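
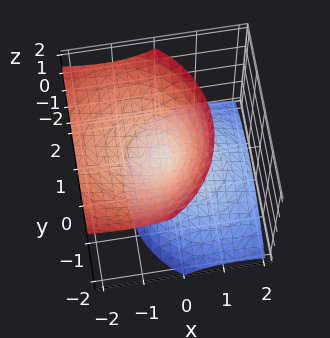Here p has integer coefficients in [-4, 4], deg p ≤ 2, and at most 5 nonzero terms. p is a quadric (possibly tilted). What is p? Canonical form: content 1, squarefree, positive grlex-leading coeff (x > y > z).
2*x^2 + 3*x*z + 2*y^2 - 2*z^2

(a) I count 2 distinct pieces. Treating them together as one polynomial.
(b) Degree: no degree-1 surface has this shape, so deg p = 2.
(c) Against the integer gridlines: one x-axis crossing is at x = 0; it crosses the y-axis at the gridline y = 0.
(d) Together with the visible shape, these determine p as stated.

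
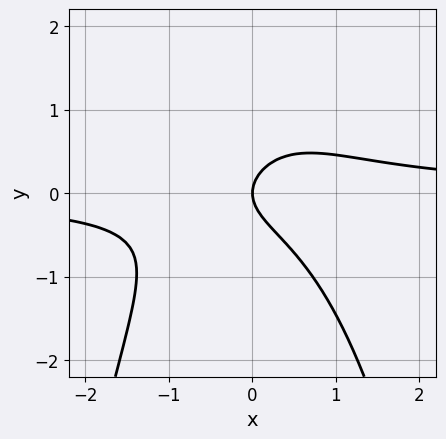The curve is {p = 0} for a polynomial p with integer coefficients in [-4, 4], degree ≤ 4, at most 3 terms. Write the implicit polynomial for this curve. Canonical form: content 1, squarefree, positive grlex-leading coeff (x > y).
1. The degree is 3 — a generic line meets the curve in up to 3 points.
2. Reading off the gridlines: one y-axis crossing is at y = 0; one x-axis crossing is at x = 0.
3. Assembling these constraints gives the stated polynomial.

3*x^2*y + 3*y^2 - 2*x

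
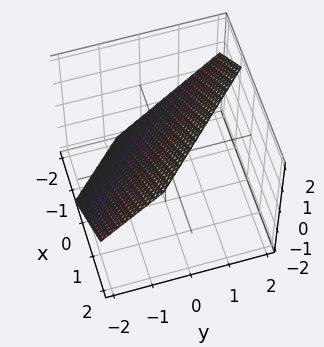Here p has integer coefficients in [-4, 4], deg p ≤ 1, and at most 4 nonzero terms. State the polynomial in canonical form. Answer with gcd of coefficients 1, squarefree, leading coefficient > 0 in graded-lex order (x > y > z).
3*x + 3*y - 3*z + 2

1. Degree: every cross-section is a straight line — this is a plane, so deg p = 1.
2. Matching integer coefficients to the picture gives p.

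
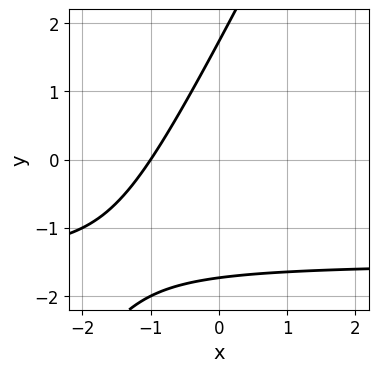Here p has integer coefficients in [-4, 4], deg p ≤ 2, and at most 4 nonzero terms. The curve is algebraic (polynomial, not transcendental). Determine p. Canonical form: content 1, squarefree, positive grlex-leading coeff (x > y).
2*x*y - y^2 + 3*x + 3

1. Degree: a generic line meets the curve in up to 2 points, so deg p = 2.
2. Reading off the gridlines: it meets the x-axis at x = -1 (among the integer gridlines).
3. The integer polynomial consistent with all of this is the stated p.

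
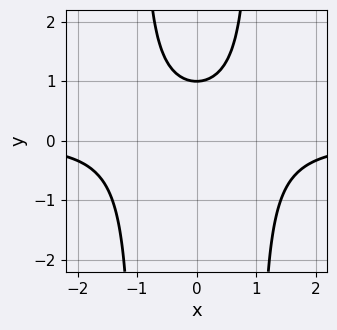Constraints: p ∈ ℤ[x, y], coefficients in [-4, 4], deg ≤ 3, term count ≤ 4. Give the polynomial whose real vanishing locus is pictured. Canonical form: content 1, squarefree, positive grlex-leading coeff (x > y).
x^2*y - y + 1

(a) deg p = 3.
(b) Symmetries: the x ↦ −x reflection is a symmetry, so x appears only in even powers.
(c) Checking where it meets the axes: no x-intercept at any integer in the box; one y-axis crossing is at y = 1.
(d) Putting this together gives p.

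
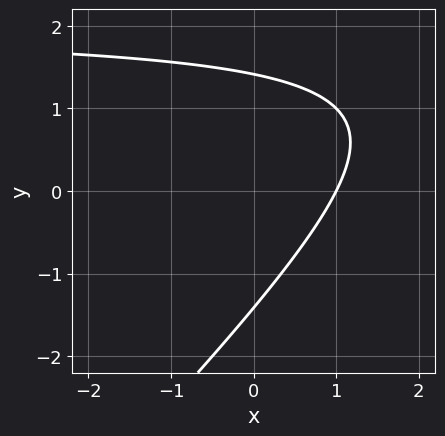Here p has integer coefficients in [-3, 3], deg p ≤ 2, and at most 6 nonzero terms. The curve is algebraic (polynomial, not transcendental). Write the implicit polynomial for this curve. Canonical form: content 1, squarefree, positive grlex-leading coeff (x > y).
x*y - y^2 - 2*x + 2

First, degree: a generic line meets the curve in up to 2 points, so deg p = 2.
Next, reading off the gridlines: one x-axis crossing is at x = 1.
Finally, these observations pin down the coefficients.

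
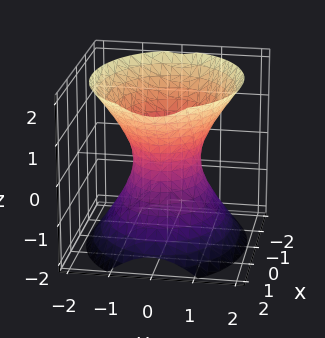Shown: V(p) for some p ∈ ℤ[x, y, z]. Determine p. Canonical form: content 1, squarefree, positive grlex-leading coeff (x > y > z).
Degree: one connected sheet with a waist; a quadric, so deg p = 2.
Symmetries: it's symmetric under x → −x, forcing even powers of x; the y ↦ −y reflection is a symmetry, so y appears only in even powers; it's symmetric under z → −z, forcing even powers of z.
Checking where it meets the axes: the x-axis gridline crossings are at x ∈ {-1, 1}; no z-intercept at any integer in the box.
Assembling these constraints gives the stated polynomial.

2*x^2 + 3*y^2 - 2*z^2 - 2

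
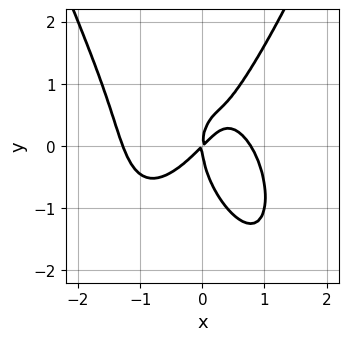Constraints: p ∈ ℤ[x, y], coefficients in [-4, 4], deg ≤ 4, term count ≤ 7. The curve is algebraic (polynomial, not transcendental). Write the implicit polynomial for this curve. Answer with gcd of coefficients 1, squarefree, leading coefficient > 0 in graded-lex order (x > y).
2*x^4 + x^3 - y^3 - 2*x^2 + 2*x*y

First, degree: no degree-3 curve has this shape, so deg p = 4.
Then, checking where it meets the axes: it crosses the x-axis at the gridline x = 0; it crosses the y-axis at the gridline y = 0.
Finally, these observations pin down the coefficients.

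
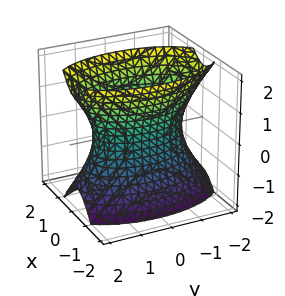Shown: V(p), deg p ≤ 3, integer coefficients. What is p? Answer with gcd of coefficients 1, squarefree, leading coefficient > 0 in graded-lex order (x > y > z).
Degree: one connected sheet with a waist; a quadric, so deg p = 2.
Symmetries: the y ↦ −y reflection is a symmetry, so y appears only in even powers; the x ↦ −x reflection is a symmetry, so x appears only in even powers; it's symmetric under z → −z, forcing even powers of z.
Against the integer gridlines: the surface avoids every integer z-axis point in the box.
Solving for integer coefficients yields p as stated.

3*x^2 + y^2 - z^2 - 2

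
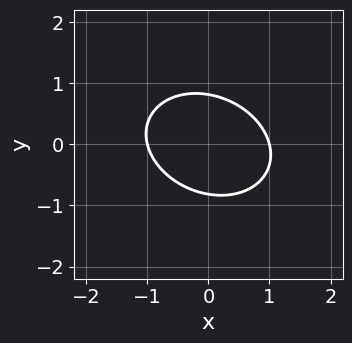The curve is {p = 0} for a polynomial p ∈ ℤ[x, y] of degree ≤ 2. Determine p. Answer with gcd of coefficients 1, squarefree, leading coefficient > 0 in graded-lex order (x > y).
First, degree: a generic line meets the curve in up to 2 points, so deg p = 2.
Then, from the axis intercepts and sections: among the integer gridlines, it crosses the x-axis at x ∈ {-1, 1}.
Finally, putting this together gives p.

2*x^2 + x*y + 3*y^2 - 2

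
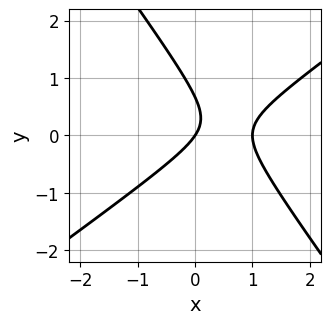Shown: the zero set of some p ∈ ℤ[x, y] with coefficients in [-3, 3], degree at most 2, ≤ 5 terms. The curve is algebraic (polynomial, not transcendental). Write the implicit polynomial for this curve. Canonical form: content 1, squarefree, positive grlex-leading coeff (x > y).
(a) Degree: the shape is more complex than any degree-1 curve, so deg p = 2.
(b) Observable constraints: among the integer gridlines, it crosses the x-axis at x ∈ {0, 1}; one y-axis crossing is at y = 0.
(c) Fitting integer coefficients to these (and the overall shape) gives p.

3*x^2 - 2*x*y - 3*y^2 - 3*x + 2*y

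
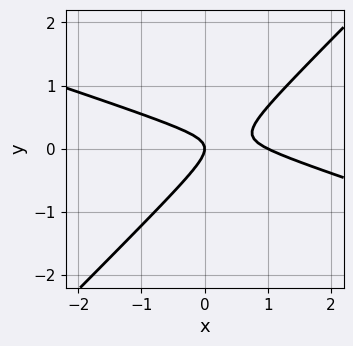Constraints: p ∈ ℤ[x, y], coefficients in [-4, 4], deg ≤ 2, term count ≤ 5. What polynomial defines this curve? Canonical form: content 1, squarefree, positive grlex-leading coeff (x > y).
First, degree: the shape is more complex than any degree-1 curve, so deg p = 2.
Then, against the integer gridlines: one y-axis crossing is at y = 0; the x-axis gridline crossings are at x ∈ {0, 1}.
Finally, matching integer coefficients to the picture gives p.

x^2 + 2*x*y - 3*y^2 - x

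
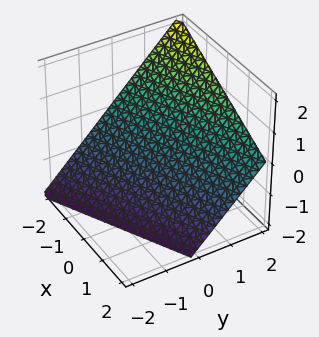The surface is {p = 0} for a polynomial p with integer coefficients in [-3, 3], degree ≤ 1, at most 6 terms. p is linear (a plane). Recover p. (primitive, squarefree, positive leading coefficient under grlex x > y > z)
x - 2*y + 2*z + 2

(a) The degree is 1 — every cross-section is a straight line — this is a plane.
(b) From the axis intercepts and sections: it crosses the y-axis at the gridline y = 1; it meets the x-axis at x = -2 (among the integer gridlines); it crosses the z-axis at the gridline z = -1.
(c) The integer polynomial consistent with all of this is the stated p.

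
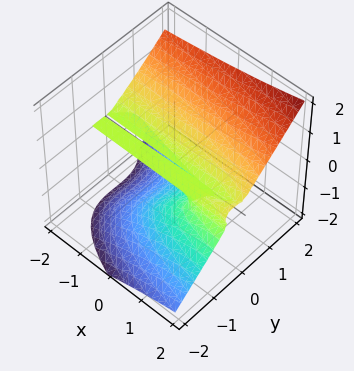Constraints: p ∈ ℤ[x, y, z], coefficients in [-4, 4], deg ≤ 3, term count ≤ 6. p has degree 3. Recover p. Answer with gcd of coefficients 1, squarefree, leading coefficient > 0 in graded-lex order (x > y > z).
2*x*z^2 + 2*y^3 - 3*z^3 + y^2 - 3*z^2

The degree is 3 — no degree-2 surface has this shape.
From the visible intercepts: the visible x-axis segment lies entirely on the surface; among the integer gridlines, it crosses the z-axis at z ∈ {-1, 0}; it crosses the y-axis at the gridline y = 0.
Putting this together gives p.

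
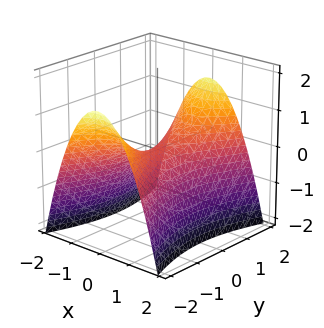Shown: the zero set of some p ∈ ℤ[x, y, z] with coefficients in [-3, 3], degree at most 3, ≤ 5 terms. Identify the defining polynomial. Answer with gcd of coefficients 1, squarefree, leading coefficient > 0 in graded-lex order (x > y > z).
(a) deg p = 2. A saddle surface; a quadric.
(b) Symmetries: it's symmetric under x → −x, forcing even powers of x; mirror symmetry y ↦ −y ⇒ only even powers of y.
(c) From the visible intercepts: it crosses the x-axis at the gridline x = 0; one z-axis crossing is at z = 0; it meets the y-axis at y = 0 (among the integer gridlines).
(d) Together with the visible shape, these determine p as stated.

3*x^2 - y^2 + 3*z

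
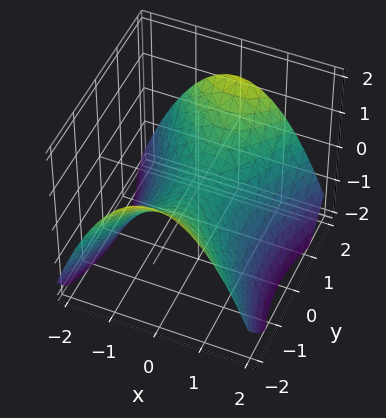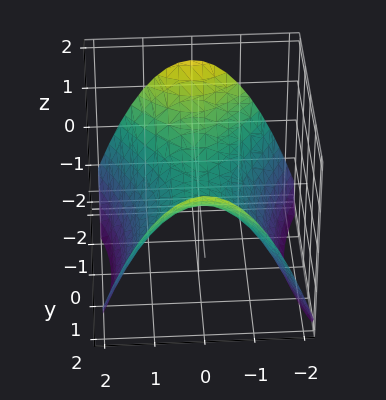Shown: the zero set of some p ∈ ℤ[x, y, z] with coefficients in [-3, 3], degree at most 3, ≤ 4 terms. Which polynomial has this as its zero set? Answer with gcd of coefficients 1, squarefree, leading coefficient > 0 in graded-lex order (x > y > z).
2*x^2 - y^2 + 3*z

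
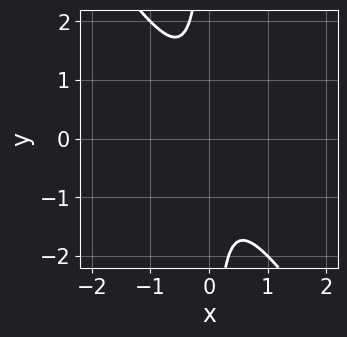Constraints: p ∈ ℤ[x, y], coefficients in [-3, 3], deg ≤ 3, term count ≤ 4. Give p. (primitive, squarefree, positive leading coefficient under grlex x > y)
3*x^2 + 2*x*y + 1

First, degree: the shape is more complex than any degree-1 curve, so deg p = 2.
Then, checking where it meets the axes: no x-intercept at any integer in the box; the curve avoids every integer y-axis point in the box.
Finally, assembling these constraints gives the stated polynomial.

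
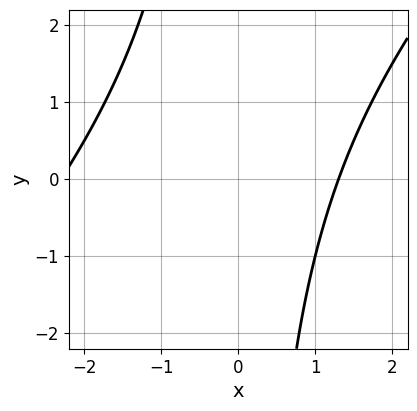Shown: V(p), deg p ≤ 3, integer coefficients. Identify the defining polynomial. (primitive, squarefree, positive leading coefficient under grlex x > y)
1. Degree: no degree-1 curve has this shape, so deg p = 2.
2. From the axis intercepts and sections: it misses every integer gridline on the y-axis.
3. Matching integer coefficients to the picture gives p.

x^2 - x*y + x - 3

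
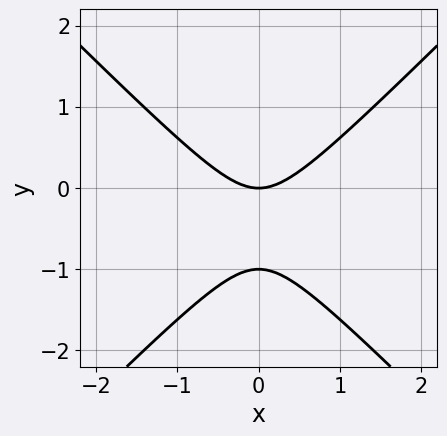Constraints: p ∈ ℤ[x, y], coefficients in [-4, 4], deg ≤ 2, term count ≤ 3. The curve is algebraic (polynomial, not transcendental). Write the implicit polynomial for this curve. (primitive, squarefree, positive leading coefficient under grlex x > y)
x^2 - y^2 - y

The degree is 2 — no degree-1 curve has this shape.
Symmetries: it's symmetric under x → −x, forcing even powers of x.
From the visible intercepts: among the integer gridlines, it crosses the y-axis at y ∈ {-1, 0}; it crosses the x-axis at the gridline x = 0.
Solving for integer coefficients yields p as stated.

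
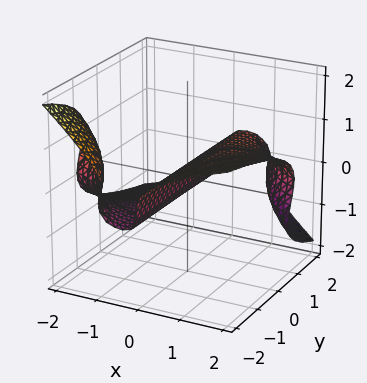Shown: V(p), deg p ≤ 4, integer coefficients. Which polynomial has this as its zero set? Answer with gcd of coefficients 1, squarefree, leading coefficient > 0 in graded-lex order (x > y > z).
x^2*y + 2*x*z^2 + 3*z^3 - 2*x

First, the degree is 3 — the shape is more complex than any degree-2 surface.
Then, checking where it meets the axes: every point of the y-axis in the box is on the surface; one x-axis crossing is at x = 0.
Finally, putting this together gives p.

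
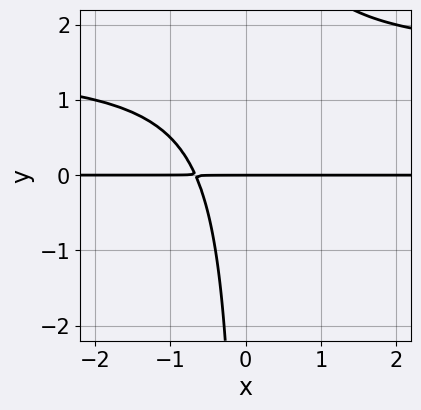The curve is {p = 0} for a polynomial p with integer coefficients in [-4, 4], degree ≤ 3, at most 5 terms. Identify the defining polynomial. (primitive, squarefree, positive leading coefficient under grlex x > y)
(a) deg p = 3. No degree-2 curve has this shape.
(b) Reading off the gridlines: it meets the y-axis at y = 0 (among the integer gridlines); the visible x-axis segment lies entirely on the curve.
(c) Solving for integer coefficients yields p as stated.

2*x*y^2 - 3*x*y - 2*y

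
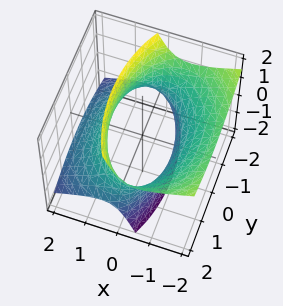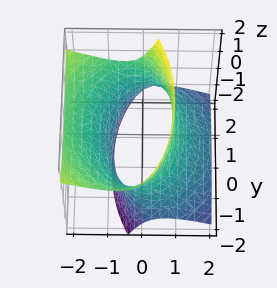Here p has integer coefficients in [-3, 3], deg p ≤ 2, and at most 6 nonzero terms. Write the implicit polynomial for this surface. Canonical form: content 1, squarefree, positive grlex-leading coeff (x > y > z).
2*x^2 + 3*x*z + y^2 - z^2 - 3

(a) The degree is 2 — a generic line meets the surface in up to 2 points.
(b) Checking where it meets the axes: no z-intercept at any integer in the box.
(c) Fitting integer coefficients to these (and the overall shape) gives p.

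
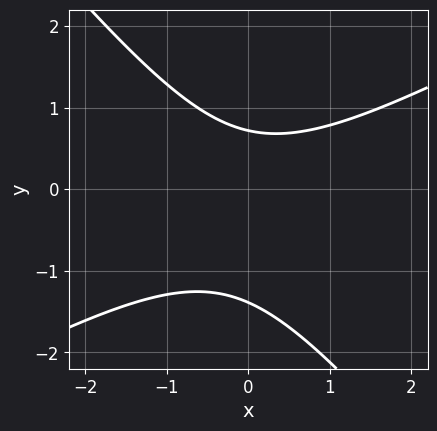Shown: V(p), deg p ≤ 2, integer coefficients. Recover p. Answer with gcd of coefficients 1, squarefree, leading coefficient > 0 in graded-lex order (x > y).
2*x^2 - 2*x*y - 3*y^2 - 2*y + 3

Degree: no degree-1 curve has this shape, so deg p = 2.
From the axis intercepts and sections: it misses every integer gridline on the x-axis.
Fitting integer coefficients to these (and the overall shape) gives p.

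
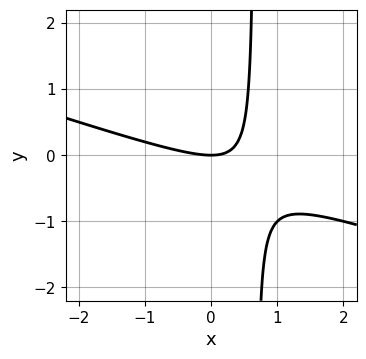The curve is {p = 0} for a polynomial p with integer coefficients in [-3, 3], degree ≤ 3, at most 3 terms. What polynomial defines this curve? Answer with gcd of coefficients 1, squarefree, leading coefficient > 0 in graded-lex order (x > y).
(a) deg p = 2.
(b) From the axis intercepts and sections: it meets the x-axis at x = 0 (among the integer gridlines); it crosses the y-axis at the gridline y = 0.
(c) Matching integer coefficients to the picture gives p.

x^2 + 3*x*y - 2*y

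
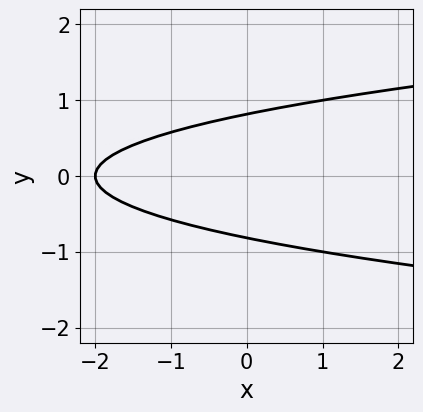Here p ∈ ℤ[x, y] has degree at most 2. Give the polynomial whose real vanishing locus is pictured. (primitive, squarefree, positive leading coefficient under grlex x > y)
3*y^2 - x - 2

(a) deg p = 2.
(b) Symmetries: the y ↦ −y reflection is a symmetry, so y appears only in even powers.
(c) Reading off the gridlines: one x-axis crossing is at x = -2.
(d) Assembling these constraints gives the stated polynomial.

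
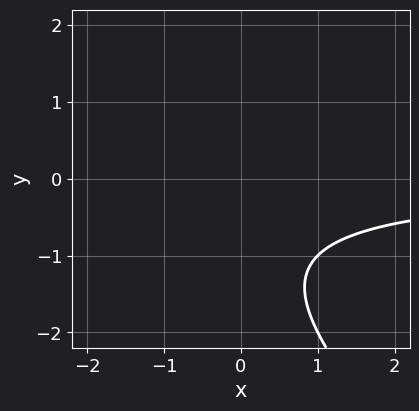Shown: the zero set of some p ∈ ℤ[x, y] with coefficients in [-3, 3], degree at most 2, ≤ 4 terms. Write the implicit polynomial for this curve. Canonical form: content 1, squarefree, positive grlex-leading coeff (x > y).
x*y + y^2 + 2*y + 2

1. Degree: no degree-1 curve has this shape, so deg p = 2.
2. From the visible intercepts: no x-intercept at any integer in the box; no y-intercept at any integer in the box.
3. The integer polynomial consistent with all of this is the stated p.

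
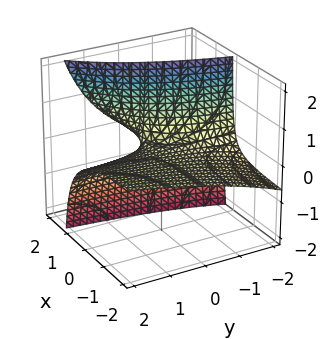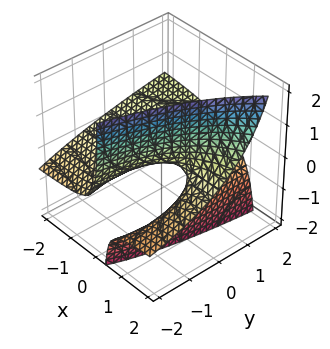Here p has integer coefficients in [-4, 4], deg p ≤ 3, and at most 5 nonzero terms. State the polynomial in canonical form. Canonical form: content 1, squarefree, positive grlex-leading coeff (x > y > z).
(a) Degree: no degree-1 surface has this shape, so deg p = 2.
(b) From the visible intercepts: every point of the x-axis in the box is on the surface; the visible y-axis segment lies entirely on the surface; it meets the z-axis at z = 0 (among the integer gridlines).
(c) These observations pin down the coefficients.

x*y - 3*x*z + y*z + 3*z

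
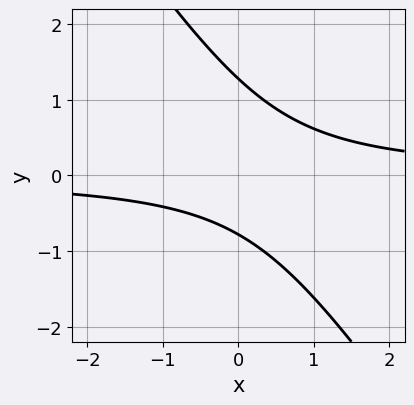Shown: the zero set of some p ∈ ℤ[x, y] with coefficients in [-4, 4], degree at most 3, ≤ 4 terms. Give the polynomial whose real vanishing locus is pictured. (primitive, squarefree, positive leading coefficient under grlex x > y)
(a) deg p = 2. A generic line meets the curve in up to 2 points.
(b) From the visible intercepts: the curve avoids every integer x-axis point in the box.
(c) Fitting integer coefficients to these (and the overall shape) gives p.

3*x*y + 2*y^2 - y - 2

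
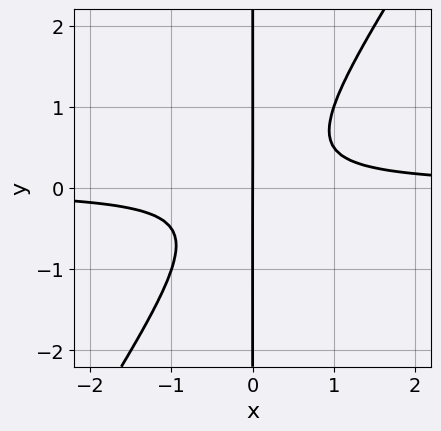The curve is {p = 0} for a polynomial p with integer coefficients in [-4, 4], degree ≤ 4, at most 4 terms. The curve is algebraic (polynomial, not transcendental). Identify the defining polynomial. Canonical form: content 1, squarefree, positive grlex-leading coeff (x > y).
The degree is 3 — a generic line meets the curve in up to 3 points.
From the axis intercepts and sections: it crosses the x-axis at the gridline x = 0; the visible y-axis segment lies entirely on the curve.
Matching integer coefficients to the picture gives p.

3*x^2*y - 2*x*y^2 - x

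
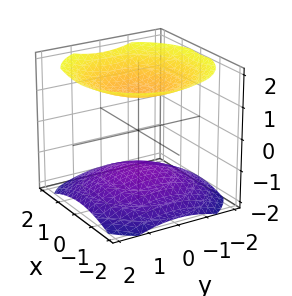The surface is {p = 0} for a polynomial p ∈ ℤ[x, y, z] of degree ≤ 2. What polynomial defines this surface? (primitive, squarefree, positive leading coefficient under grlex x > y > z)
1. I count 2 distinct pieces. Treating them together as one polynomial.
2. Degree: two sheets facing apart; a quadric, so deg p = 2.
3. Symmetries: the z ↦ −z reflection is a symmetry, so z appears only in even powers; every cross-section ⟂ z is a circle, so x, y appear only via x² + y².
4. Against the integer gridlines: no x-intercept at any integer in the box; the surface avoids every integer y-axis point in the box.
5. Putting this together gives p.

x^2 + y^2 - 2*z^2 + 3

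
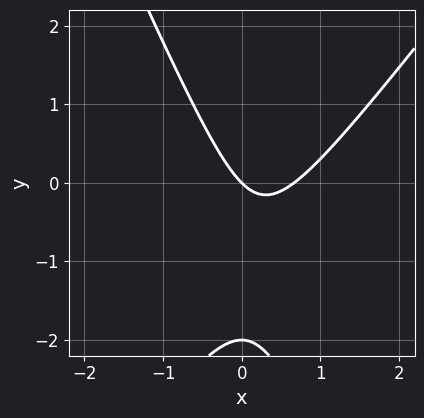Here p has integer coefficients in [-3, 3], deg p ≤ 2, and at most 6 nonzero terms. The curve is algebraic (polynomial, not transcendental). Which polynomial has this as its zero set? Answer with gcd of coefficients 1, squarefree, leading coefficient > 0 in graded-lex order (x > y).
1. The degree is 2 — a generic line meets the curve in up to 2 points.
2. Checking where it meets the axes: the y-axis gridline crossings are at y ∈ {-2, 0}; one x-axis crossing is at x = 0.
3. Fitting integer coefficients to these (and the overall shape) gives p.

3*x^2 - x*y - y^2 - 2*x - 2*y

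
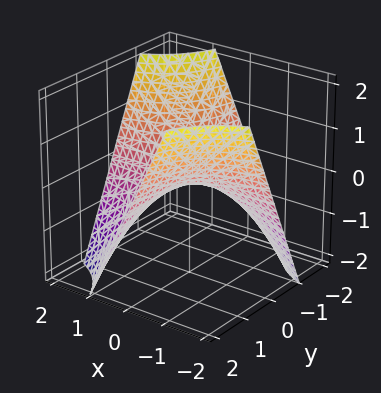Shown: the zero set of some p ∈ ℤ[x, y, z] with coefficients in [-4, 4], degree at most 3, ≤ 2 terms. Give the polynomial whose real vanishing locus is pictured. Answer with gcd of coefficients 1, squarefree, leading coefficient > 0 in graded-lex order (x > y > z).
deg p = 2. A hyperbolic paraboloid; a quadric.
Reading off the gridlines: every point of the x-axis in the box is on the surface; it crosses the z-axis at the gridline z = 0; every point of the y-axis in the box is on the surface.
Solving for integer coefficients yields p as stated.

x*y + z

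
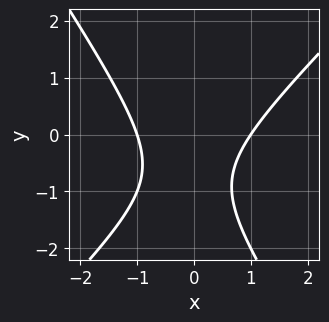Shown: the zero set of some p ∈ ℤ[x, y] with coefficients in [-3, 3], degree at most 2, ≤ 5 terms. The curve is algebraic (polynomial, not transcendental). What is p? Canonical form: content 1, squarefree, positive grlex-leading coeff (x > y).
3*x^2 - x*y - 2*y^2 - 3*y - 3

1. Degree: a generic line meets the curve in up to 2 points, so deg p = 2.
2. Checking where it meets the axes: the x-axis gridline crossings are at x ∈ {-1, 1}; no y-intercept at any integer in the box.
3. Assembling these constraints gives the stated polynomial.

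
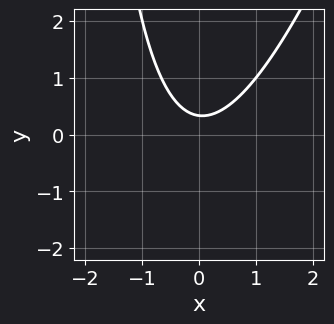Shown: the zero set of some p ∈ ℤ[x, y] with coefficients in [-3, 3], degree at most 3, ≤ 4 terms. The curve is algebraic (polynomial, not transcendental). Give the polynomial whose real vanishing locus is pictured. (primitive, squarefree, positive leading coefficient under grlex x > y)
3*x^2 - x*y - 3*y + 1

(a) deg p = 2. A generic line meets the curve in up to 2 points.
(b) Reading off the gridlines: no x-intercept at any integer in the box.
(c) These observations pin down the coefficients.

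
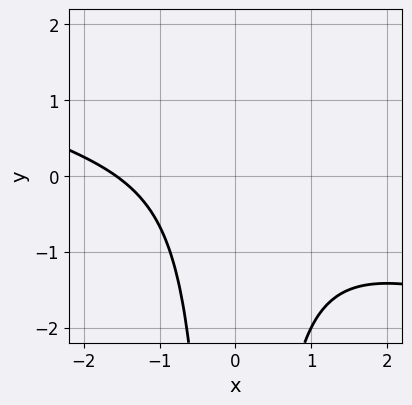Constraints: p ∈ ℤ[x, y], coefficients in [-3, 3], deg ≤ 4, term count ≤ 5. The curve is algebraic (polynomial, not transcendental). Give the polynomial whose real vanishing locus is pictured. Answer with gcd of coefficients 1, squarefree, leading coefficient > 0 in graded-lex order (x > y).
The degree is 3 — the shape is more complex than any degree-2 curve.
Against the integer gridlines: it misses every integer gridline on the y-axis.
Together with the visible shape, these determine p as stated.

x^3 + 3*x^2*y + x^2 + x + 3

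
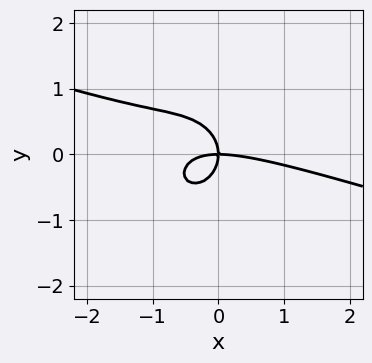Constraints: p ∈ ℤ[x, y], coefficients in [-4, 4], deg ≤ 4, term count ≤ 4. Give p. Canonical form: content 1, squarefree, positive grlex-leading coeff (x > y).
x^3 + 3*x^2*y + 3*y^3 + 3*x*y

(a) Degree: the shape is more complex than any degree-2 curve, so deg p = 3.
(b) Reading off the gridlines: it crosses the y-axis at the gridline y = 0; it crosses the x-axis at the gridline x = 0.
(c) The integer polynomial consistent with all of this is the stated p.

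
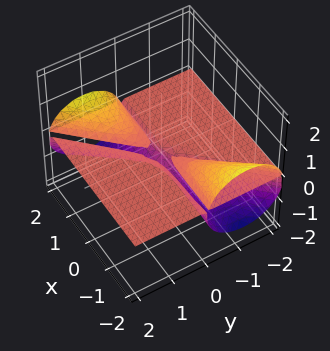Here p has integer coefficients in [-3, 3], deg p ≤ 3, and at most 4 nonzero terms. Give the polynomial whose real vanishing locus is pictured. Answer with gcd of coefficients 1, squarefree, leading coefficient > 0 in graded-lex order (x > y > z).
2*x*y*z - 2*y^2*z - 2*z^3 - z^2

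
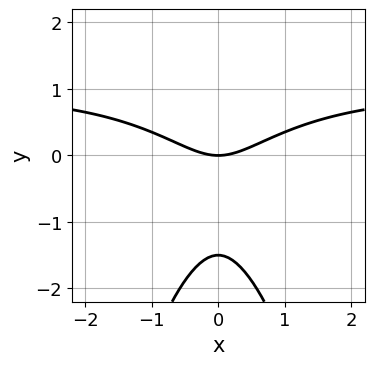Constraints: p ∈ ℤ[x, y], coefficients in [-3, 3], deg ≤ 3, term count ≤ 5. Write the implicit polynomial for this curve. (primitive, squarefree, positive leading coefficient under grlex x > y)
2*x^2*y - 2*x^2 + 2*y^2 + 3*y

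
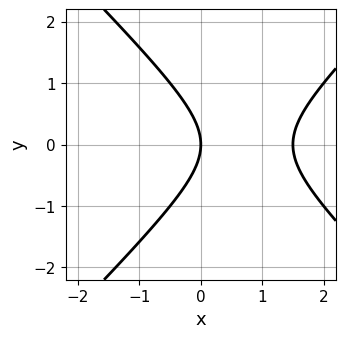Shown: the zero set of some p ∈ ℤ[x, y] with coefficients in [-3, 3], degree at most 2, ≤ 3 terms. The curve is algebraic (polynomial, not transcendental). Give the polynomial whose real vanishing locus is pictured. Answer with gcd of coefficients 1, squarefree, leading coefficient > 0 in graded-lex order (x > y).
2*x^2 - 2*y^2 - 3*x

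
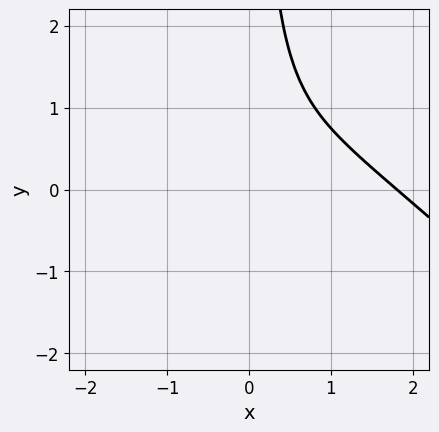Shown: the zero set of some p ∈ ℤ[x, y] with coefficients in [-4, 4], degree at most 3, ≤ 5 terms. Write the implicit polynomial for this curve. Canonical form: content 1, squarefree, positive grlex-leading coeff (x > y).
1. Degree: a generic line meets the curve in up to 3 points, so deg p = 3.
2. Against the integer gridlines: it misses every integer gridline on the y-axis.
3. Fitting integer coefficients to these (and the overall shape) gives p.

2*x^3 + 2*x^2*y - 3*x^2 + 2*x*y - 2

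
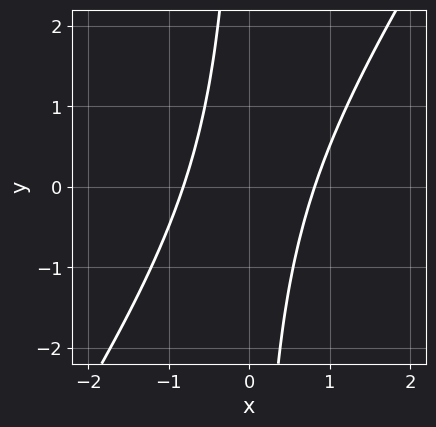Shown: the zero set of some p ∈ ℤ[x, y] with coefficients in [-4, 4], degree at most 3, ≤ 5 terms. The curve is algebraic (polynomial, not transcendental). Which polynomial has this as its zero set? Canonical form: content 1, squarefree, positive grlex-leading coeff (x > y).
deg p = 2.
From the axis intercepts and sections: it misses every integer gridline on the y-axis.
Putting this together gives p.

3*x^2 - 2*x*y - 2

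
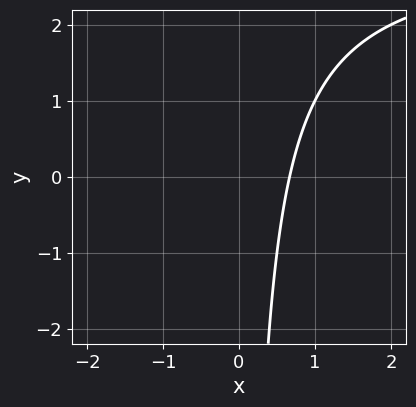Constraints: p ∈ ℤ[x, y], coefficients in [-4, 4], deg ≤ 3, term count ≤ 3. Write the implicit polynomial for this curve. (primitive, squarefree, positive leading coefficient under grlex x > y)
Degree: the shape is more complex than any degree-1 curve, so deg p = 2.
Against the integer gridlines: it misses every integer gridline on the y-axis.
Fitting integer coefficients to these (and the overall shape) gives p.

x*y - 3*x + 2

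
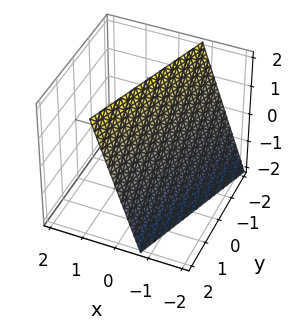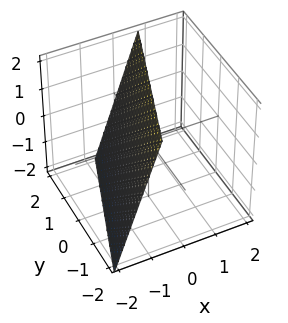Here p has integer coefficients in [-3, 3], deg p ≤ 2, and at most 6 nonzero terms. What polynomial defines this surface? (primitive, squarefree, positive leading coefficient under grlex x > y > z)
1. Degree: the surface is flat (a plane), so deg p = 1.
2. From the axis intercepts and sections: one z-axis crossing is at z = 2; it meets the y-axis at y = 2 (among the integer gridlines).
3. Solving for integer coefficients yields p as stated.

3*x - y - z + 2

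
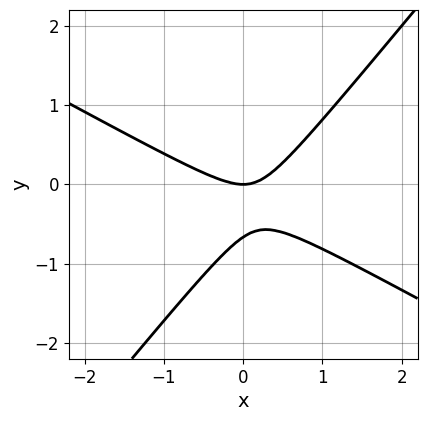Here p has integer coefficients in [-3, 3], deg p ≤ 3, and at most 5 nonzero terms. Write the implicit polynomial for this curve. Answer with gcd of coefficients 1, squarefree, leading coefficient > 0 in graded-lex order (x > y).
2*x^2 + 2*x*y - 3*y^2 - 2*y

(a) Degree: a generic line meets the curve in up to 2 points, so deg p = 2.
(b) Checking where it meets the axes: one y-axis crossing is at y = 0; one x-axis crossing is at x = 0.
(c) Solving for integer coefficients yields p as stated.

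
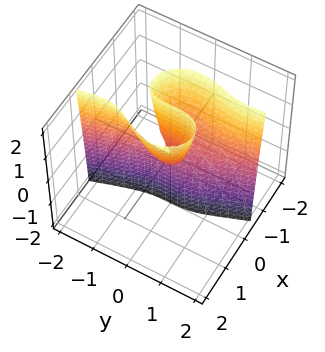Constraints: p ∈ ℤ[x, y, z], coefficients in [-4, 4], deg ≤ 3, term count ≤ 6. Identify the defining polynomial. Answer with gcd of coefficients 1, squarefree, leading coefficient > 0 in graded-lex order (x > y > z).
The degree is 3 — a generic line meets the surface in up to 3 points.
Checking where it meets the axes: the visible z-axis segment lies entirely on the surface; it meets the x-axis at x = 0 (among the integer gridlines); it meets the y-axis at y = 0 (among the integer gridlines).
Fitting integer coefficients to these (and the overall shape) gives p.

3*x^3 + 3*x*y^2 + y^3 - x*y - 2*x*z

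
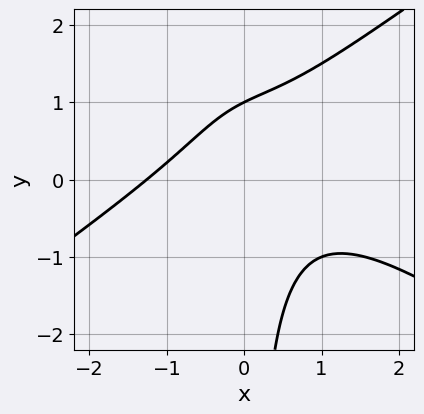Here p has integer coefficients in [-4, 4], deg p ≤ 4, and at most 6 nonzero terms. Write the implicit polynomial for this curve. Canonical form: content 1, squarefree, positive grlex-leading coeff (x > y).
Degree: a generic line meets the curve in up to 3 points, so deg p = 3.
Observable constraints: it crosses the y-axis at the gridline y = 1.
Assembling these constraints gives the stated polynomial.

x^3 - 2*x*y^2 + 3*x*y - 2*y + 2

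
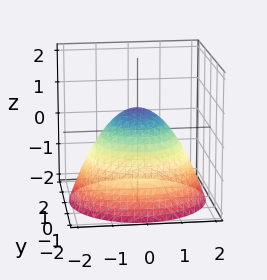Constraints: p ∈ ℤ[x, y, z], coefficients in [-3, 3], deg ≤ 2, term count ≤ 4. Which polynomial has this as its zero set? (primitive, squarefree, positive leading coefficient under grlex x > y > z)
2*x^2 + 2*y^2 + 3*z - 2

1. deg p = 2. The shape is more complex than any degree-1 surface.
2. Symmetries: the z-axis is an axis of rotation, so x and y enter only as x² + y².
3. Observable constraints: a circular section at z = 0 has radius exactly 1; the x-axis gridline crossings are at x ∈ {-1, 1}; among the integer gridlines, it crosses the y-axis at y ∈ {-1, 1}.
4. These observations pin down the coefficients.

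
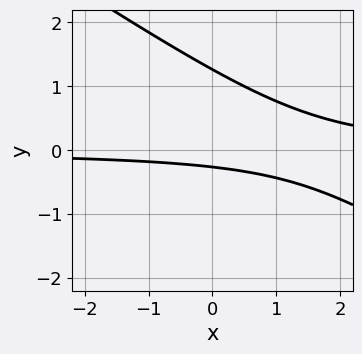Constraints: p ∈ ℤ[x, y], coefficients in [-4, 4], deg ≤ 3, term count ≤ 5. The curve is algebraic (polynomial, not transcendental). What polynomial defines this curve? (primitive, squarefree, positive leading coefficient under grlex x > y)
1. deg p = 2. The shape is more complex than any degree-1 curve.
2. From the axis intercepts and sections: it misses every integer gridline on the x-axis.
3. Solving for integer coefficients yields p as stated.

2*x*y + 3*y^2 - 3*y - 1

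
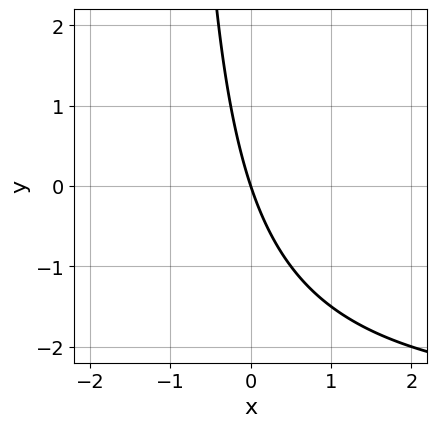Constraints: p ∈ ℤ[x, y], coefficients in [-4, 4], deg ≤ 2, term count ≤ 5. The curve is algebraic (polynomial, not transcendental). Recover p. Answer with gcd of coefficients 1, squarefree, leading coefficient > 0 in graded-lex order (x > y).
x*y + 3*x + y

Degree: no degree-1 curve has this shape, so deg p = 2.
From the visible intercepts: one x-axis crossing is at x = 0; it crosses the y-axis at the gridline y = 0.
Together with the visible shape, these determine p as stated.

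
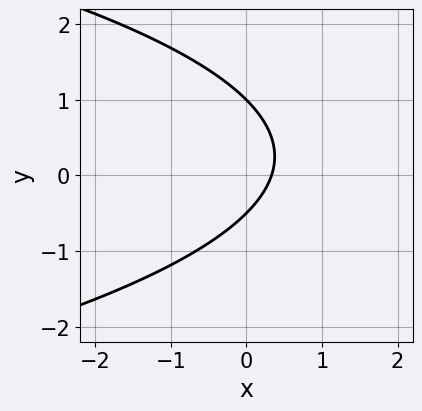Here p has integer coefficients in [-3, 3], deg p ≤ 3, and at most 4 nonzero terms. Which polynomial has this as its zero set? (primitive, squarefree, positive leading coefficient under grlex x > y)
(a) The degree is 2 — no degree-1 curve has this shape.
(b) From the axis intercepts and sections: one y-axis crossing is at y = 1.
(c) Putting this together gives p.

2*y^2 + 3*x - y - 1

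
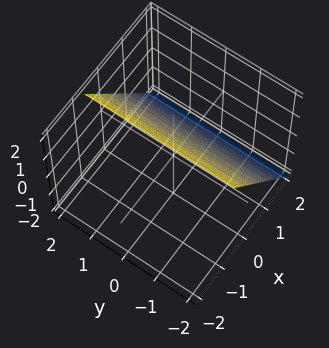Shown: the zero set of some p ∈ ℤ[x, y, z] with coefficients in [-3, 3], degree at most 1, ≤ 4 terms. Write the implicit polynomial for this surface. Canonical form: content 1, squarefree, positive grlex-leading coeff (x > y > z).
3*x + 2*z - 2

(a) The degree is 1 — every cross-section is a straight line — this is a plane.
(b) Checking where it meets the axes: the surface avoids every integer y-axis point in the box; one z-axis crossing is at z = 1.
(c) The integer polynomial consistent with all of this is the stated p.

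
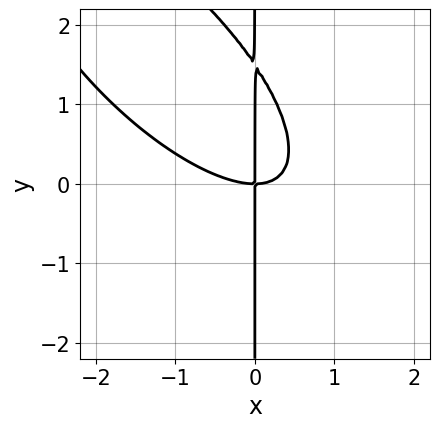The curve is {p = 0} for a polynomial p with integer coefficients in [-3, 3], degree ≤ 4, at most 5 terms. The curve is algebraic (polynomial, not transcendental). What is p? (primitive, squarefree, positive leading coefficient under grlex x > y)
(a) Degree: the shape is more complex than any degree-2 curve, so deg p = 3.
(b) Against the integer gridlines: every point of the y-axis in the box is on the curve; one x-axis crossing is at x = 0.
(c) The integer polynomial consistent with all of this is the stated p.

2*x^3 + 3*x^2*y + 2*x*y^2 - 3*x*y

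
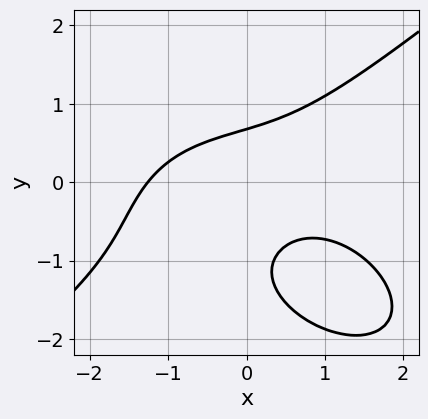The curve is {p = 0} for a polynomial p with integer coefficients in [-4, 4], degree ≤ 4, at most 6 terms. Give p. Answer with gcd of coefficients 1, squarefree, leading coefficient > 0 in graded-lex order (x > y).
x^3 - 2*y^3 + 3*x*y - 3*y^2 + 2

deg p = 3. The shape is more complex than any degree-2 curve.
The integer polynomial consistent with all of this is the stated p.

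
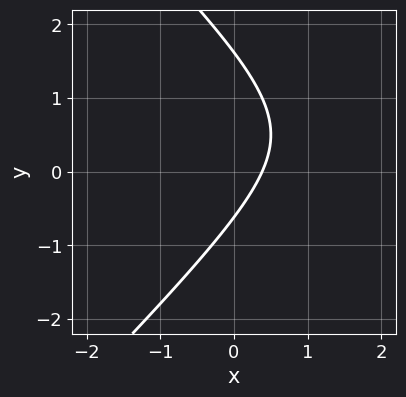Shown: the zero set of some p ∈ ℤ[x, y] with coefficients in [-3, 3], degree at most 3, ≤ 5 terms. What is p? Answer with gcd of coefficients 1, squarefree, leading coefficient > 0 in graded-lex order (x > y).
x^2 - y^2 - 3*x + y + 1

(a) The degree is 2 — a generic line meets the curve in up to 2 points.
(b) Matching integer coefficients to the picture gives p.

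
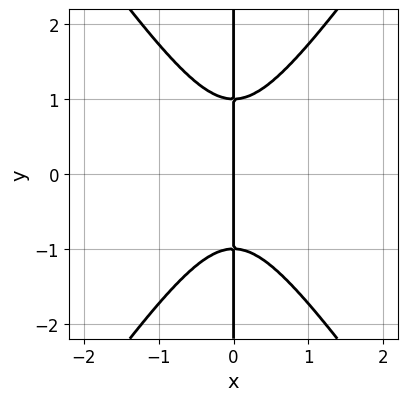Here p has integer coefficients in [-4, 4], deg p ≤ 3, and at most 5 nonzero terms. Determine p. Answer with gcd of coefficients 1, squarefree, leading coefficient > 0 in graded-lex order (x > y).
The degree is 3 — no degree-2 curve has this shape.
Symmetries: the y ↦ −y reflection is a symmetry, so y appears only in even powers.
Reading off the gridlines: the visible y-axis segment lies entirely on the curve; it crosses the x-axis at the gridline x = 0.
Together with the visible shape, these determine p as stated.

2*x^3 - x*y^2 + x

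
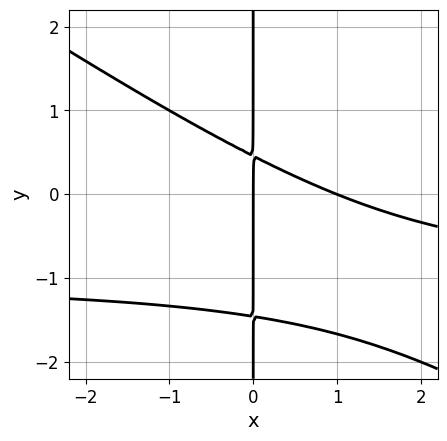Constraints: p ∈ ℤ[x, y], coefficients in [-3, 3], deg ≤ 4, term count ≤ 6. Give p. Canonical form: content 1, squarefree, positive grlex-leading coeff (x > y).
1. deg p = 3. The shape is more complex than any degree-2 curve.
2. Observable constraints: the x-axis gridline crossings are at x ∈ {0, 1}; every point of the y-axis in the box is on the curve.
3. Solving for integer coefficients yields p as stated.

2*x^2*y + 3*x*y^2 + 2*x^2 + 3*x*y - 2*x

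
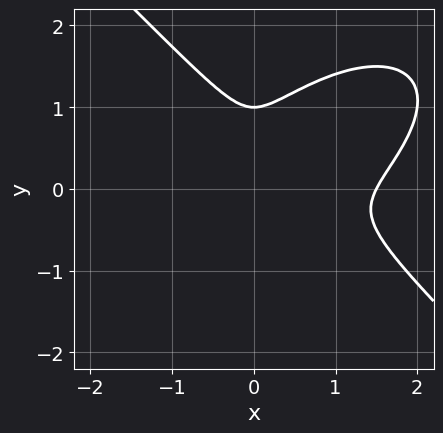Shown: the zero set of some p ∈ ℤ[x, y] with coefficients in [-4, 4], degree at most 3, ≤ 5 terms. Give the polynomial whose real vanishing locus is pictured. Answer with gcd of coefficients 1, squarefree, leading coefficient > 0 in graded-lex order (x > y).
(a) The degree is 3 — a generic line meets the curve in up to 3 points.
(b) From the visible intercepts: it meets the y-axis at y = 1 (among the integer gridlines).
(c) The integer polynomial consistent with all of this is the stated p.

2*x^3 - x^2*y + 3*y^3 - 3*x^2 - 3*y^2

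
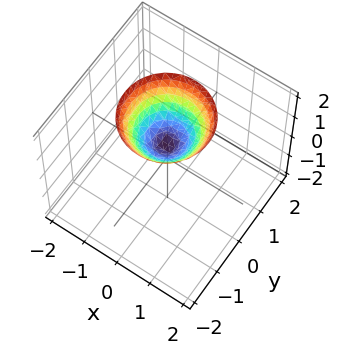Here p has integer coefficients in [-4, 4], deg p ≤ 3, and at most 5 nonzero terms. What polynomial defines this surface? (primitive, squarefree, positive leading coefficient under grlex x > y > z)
3*x^2 + 3*y^2 - 3*z + 2

(a) Degree: the shape is more complex than any degree-1 surface, so deg p = 2.
(b) By symmetry, the z-axis is an axis of rotation, so x and y enter only as x² + y².
(c) From the visible intercepts: no x-intercept at any integer in the box; the surface avoids every integer y-axis point in the box; a circular section at z = 1 has radius between 0 and 1.
(d) The integer polynomial consistent with all of this is the stated p.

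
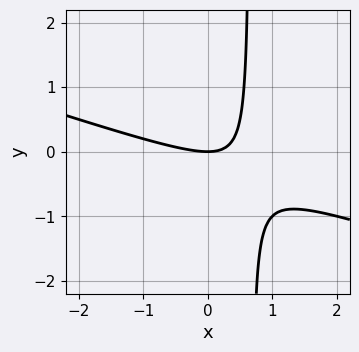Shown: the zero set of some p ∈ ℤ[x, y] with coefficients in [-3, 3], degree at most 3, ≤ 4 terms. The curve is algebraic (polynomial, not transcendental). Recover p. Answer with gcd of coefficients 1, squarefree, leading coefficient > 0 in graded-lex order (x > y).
1. Degree: the shape is more complex than any degree-1 curve, so deg p = 2.
2. Reading off the gridlines: it crosses the x-axis at the gridline x = 0; it meets the y-axis at y = 0 (among the integer gridlines).
3. Putting this together gives p.

x^2 + 3*x*y - 2*y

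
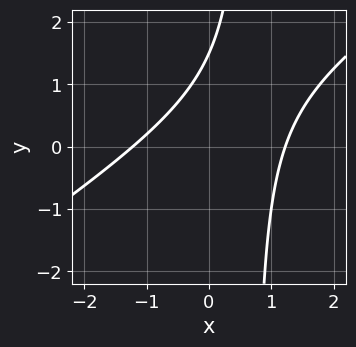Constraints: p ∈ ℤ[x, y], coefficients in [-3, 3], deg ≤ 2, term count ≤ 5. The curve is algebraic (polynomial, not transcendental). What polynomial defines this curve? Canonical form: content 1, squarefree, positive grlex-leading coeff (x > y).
2*x^2 - 3*x*y + 2*y - 3

The degree is 2 — a generic line meets the curve in up to 2 points.
Putting this together gives p.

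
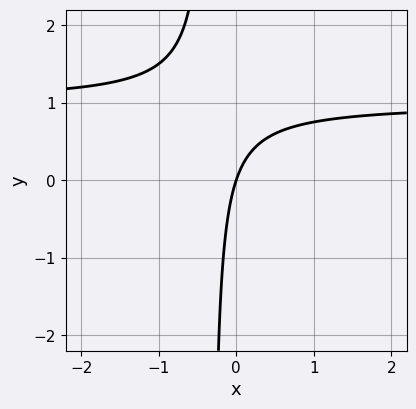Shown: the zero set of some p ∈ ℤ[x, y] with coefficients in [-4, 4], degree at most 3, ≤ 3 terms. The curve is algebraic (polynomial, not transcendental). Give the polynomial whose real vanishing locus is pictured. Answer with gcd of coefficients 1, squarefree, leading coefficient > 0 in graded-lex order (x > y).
deg p = 2. The shape is more complex than any degree-1 curve.
Observable constraints: one x-axis crossing is at x = 0; one y-axis crossing is at y = 0.
Assembling these constraints gives the stated polynomial.

3*x*y - 3*x + y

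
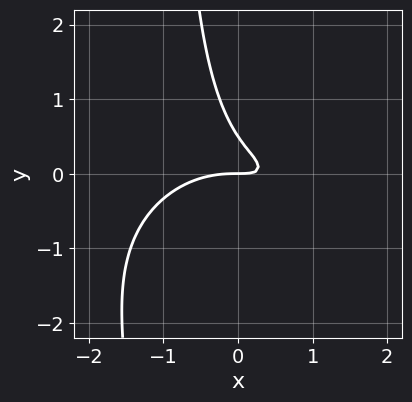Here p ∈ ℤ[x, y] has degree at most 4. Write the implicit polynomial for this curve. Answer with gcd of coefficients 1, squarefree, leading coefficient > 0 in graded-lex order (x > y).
Degree: the shape is more complex than any degree-2 curve, so deg p = 3.
Reading off the gridlines: one y-axis crossing is at y = 0; it meets the x-axis at x = 0 (among the integer gridlines).
Solving for integer coefficients yields p as stated.

x^3 + 2*x*y^2 + 2*x*y + 2*y^2 - y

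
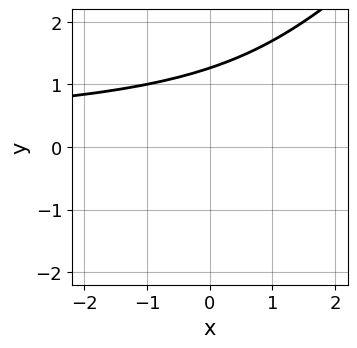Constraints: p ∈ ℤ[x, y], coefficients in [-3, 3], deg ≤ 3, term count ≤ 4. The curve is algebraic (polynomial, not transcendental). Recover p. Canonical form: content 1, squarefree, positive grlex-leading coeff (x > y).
1. Degree: no degree-2 curve has this shape, so deg p = 3.
2. Checking where it meets the axes: it misses every integer gridline on the x-axis.
3. Together with the visible shape, these determine p as stated.

x*y^2 - y^3 + 2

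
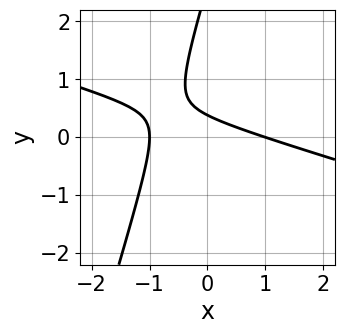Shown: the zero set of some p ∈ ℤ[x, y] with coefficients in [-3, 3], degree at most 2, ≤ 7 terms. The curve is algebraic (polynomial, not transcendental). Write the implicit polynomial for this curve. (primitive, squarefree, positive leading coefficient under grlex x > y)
The degree is 2 — a generic line meets the curve in up to 2 points.
Checking where it meets the axes: the x-axis gridline crossings are at x ∈ {-1, 1}.
Matching integer coefficients to the picture gives p.

x^2 + 3*x*y - y^2 + 3*y - 1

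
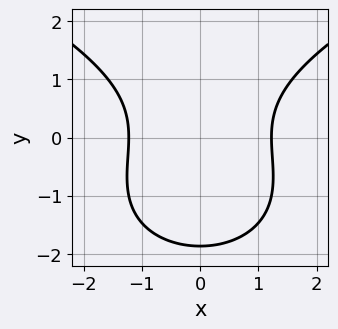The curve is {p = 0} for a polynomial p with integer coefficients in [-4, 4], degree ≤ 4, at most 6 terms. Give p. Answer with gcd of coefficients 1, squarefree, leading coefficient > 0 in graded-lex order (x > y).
y^3 - 2*x^2 + y^2 + 3

1. The degree is 3 — no degree-2 curve has this shape.
2. Symmetries: the x ↦ −x reflection is a symmetry, so x appears only in even powers.
3. The integer polynomial consistent with all of this is the stated p.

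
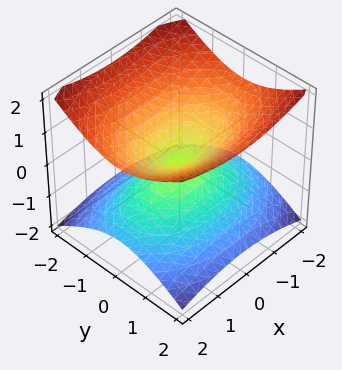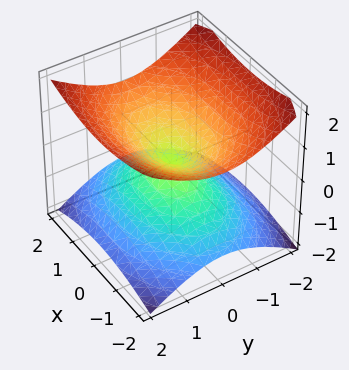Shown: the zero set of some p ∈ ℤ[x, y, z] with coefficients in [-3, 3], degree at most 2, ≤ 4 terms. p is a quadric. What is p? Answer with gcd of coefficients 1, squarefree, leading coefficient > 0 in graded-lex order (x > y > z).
1. The degree is 2 — a double cone through the origin; a quadric.
2. Symmetries: it's symmetric under z → −z, forcing even powers of z; it's symmetric under y → −y, forcing even powers of y; mirror symmetry x ↦ −x ⇒ only even powers of x.
3. Reading off the gridlines: it crosses the y-axis at the gridline y = 0; one z-axis crossing is at z = 0; it meets the x-axis at x = 0 (among the integer gridlines).
4. Fitting integer coefficients to these (and the overall shape) gives p.

x^2 + 2*y^2 - 3*z^2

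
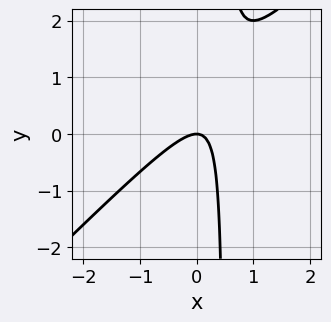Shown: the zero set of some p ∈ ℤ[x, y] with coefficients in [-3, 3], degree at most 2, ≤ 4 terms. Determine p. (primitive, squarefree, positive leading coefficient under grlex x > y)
1. The degree is 2 — the shape is more complex than any degree-1 curve.
2. Reading off the gridlines: it crosses the y-axis at the gridline y = 0; it meets the x-axis at x = 0 (among the integer gridlines).
3. Assembling these constraints gives the stated polynomial.

2*x^2 - 2*x*y + y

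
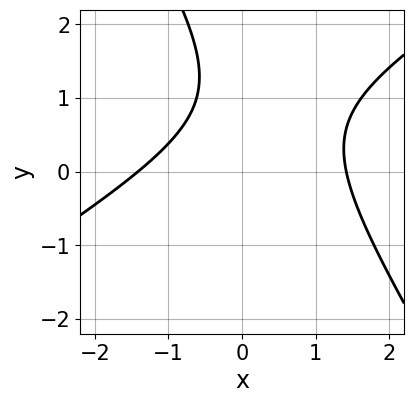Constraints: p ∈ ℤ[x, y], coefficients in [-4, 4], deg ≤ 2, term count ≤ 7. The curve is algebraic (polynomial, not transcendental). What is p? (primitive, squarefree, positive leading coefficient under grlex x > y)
x^2 - x*y - y^2 + 2*y - 2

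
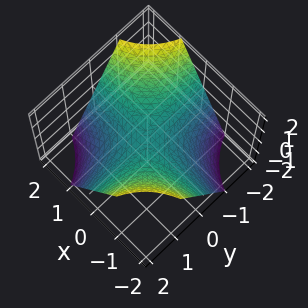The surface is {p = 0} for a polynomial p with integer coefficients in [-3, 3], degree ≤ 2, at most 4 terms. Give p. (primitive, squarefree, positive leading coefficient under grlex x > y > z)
(a) The degree is 2 — a saddle surface; a quadric.
(b) Checking where it meets the axes: every point of the y-axis in the box is on the surface; every point of the x-axis in the box is on the surface; it meets the z-axis at z = 0 (among the integer gridlines).
(c) These observations pin down the coefficients.

x*y + z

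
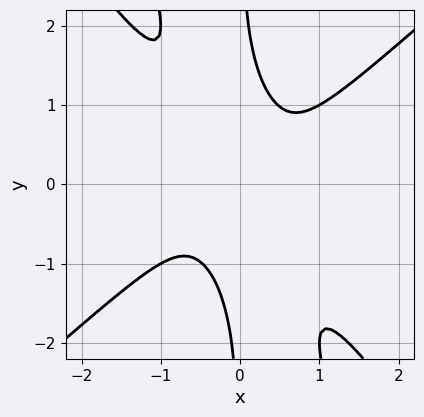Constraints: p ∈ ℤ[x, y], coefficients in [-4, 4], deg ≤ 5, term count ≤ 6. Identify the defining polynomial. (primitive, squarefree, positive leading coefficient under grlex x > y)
Degree: no degree-3 curve has this shape, so deg p = 4.
From the axis intercepts and sections: no y-intercept at any integer in the box; the curve avoids every integer x-axis point in the box.
Solving for integer coefficients yields p as stated.

3*x^4 - 3*x^2*y^2 - x*y^3 + 1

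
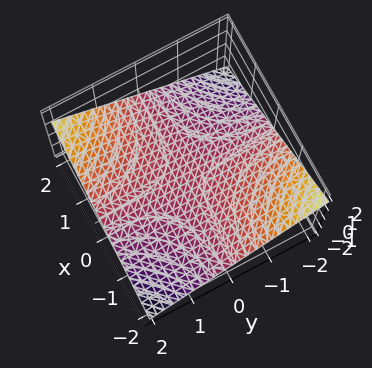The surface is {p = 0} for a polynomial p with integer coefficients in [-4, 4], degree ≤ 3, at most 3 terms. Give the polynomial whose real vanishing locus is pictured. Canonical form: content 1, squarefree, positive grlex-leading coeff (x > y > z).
1. deg p = 2. A hyperbolic paraboloid; a quadric.
2. From the axis intercepts and sections: the visible y-axis segment lies entirely on the surface; it crosses the z-axis at the gridline z = 0.
3. These observations pin down the coefficients. Check: (-1, 0, 0) on the x-axis lies on the surface, and p(-1, 0, 0) = 0. ✓

x*y - 3*z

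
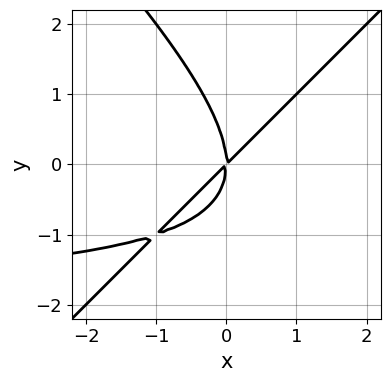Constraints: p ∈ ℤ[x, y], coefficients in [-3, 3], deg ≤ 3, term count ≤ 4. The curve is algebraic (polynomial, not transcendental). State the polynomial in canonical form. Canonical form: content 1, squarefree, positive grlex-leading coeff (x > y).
x^2*y - y^3 + 2*x^2 - 2*x*y

1. deg p = 3. A generic line meets the curve in up to 3 points.
2. Checking where it meets the axes: it crosses the y-axis at the gridline y = 0; it meets the x-axis at x = 0 (among the integer gridlines).
3. Together with the visible shape, these determine p as stated.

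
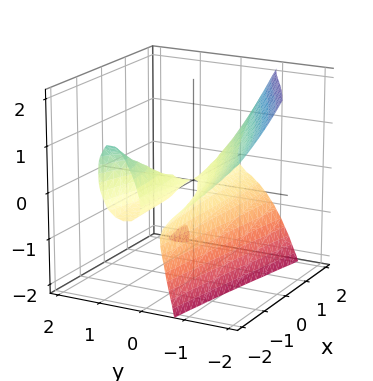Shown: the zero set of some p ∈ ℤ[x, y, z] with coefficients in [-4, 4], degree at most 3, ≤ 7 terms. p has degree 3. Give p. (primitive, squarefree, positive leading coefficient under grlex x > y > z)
2*x*y*z + 3*y^3 + 2*y^2*z + x*y + 2*z^2

The picture has 2 separate pieces. They look like related sheets of one shape, so recover p as a whole.
The degree is 3 — no degree-2 surface has this shape.
Observable constraints: the visible x-axis segment lies entirely on the surface; it meets the z-axis at z = 0 (among the integer gridlines); it meets the y-axis at y = 0 (among the integer gridlines).
Matching integer coefficients to the picture gives p.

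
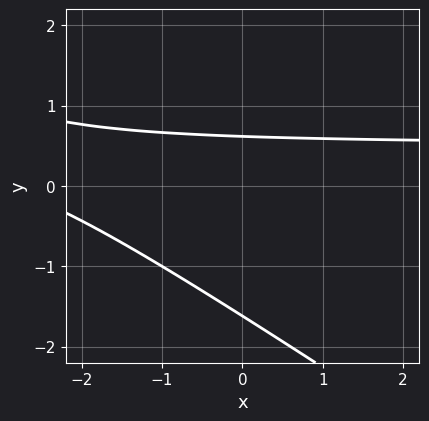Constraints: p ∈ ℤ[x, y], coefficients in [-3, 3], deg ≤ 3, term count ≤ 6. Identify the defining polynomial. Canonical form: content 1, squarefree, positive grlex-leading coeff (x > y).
Degree: no degree-1 curve has this shape, so deg p = 2.
Against the integer gridlines: no x-intercept at any integer in the box.
Assembling these constraints gives the stated polynomial.

2*x*y + 3*y^2 - x + 3*y - 3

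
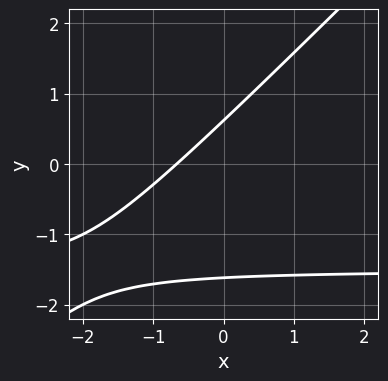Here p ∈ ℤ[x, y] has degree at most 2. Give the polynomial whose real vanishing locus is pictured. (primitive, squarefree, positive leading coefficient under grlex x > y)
2*x*y - 2*y^2 + 3*x - 2*y + 2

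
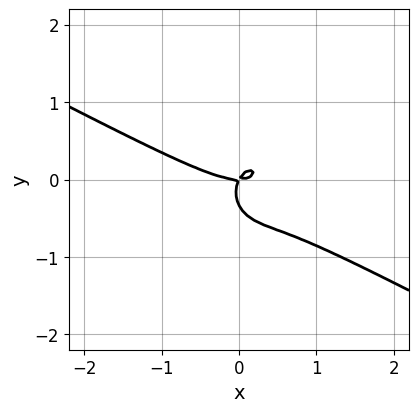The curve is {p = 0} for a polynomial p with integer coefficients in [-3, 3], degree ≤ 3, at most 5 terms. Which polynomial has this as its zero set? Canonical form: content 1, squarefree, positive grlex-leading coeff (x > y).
2*x^3 + 3*x^2*y + 3*y^3 - 2*x*y + y^2

Degree: the shape is more complex than any degree-2 curve, so deg p = 3.
From the axis intercepts and sections: it crosses the y-axis at the gridline y = 0; it crosses the x-axis at the gridline x = 0.
Putting this together gives p.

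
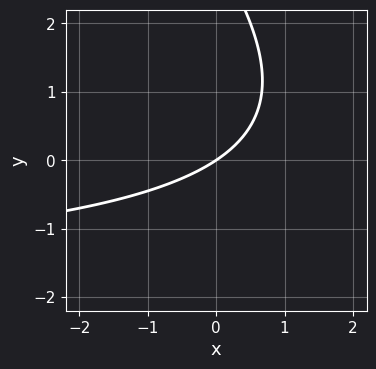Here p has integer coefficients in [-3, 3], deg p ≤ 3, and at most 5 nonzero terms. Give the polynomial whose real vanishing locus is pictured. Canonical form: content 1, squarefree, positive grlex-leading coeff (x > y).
x*y + y^2 + 2*x - 3*y

(a) deg p = 2.
(b) Checking where it meets the axes: one x-axis crossing is at x = 0; it crosses the y-axis at the gridline y = 0.
(c) Fitting integer coefficients to these (and the overall shape) gives p.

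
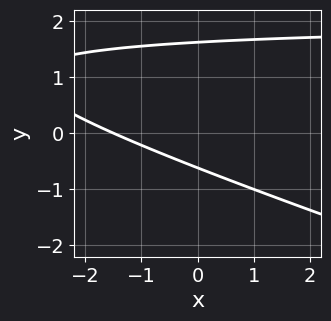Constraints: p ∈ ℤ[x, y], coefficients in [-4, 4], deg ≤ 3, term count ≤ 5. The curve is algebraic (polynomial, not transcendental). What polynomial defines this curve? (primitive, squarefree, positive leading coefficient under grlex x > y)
x*y + 3*y^2 - 2*x - 3*y - 3

1. deg p = 2.
2. The integer polynomial consistent with all of this is the stated p.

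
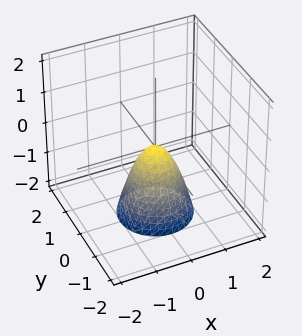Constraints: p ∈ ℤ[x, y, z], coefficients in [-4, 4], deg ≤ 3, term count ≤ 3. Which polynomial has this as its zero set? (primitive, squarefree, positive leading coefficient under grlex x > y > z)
The degree is 2 — a single bowl opening along one axis; a quadric.
Symmetries: the surface is invariant under rotation about z: p = q(x² + y², z).
From the visible intercepts: one y-axis crossing is at y = 0; one x-axis crossing is at x = 0.
The integer polynomial consistent with all of this is the stated p.

2*x^2 + 2*y^2 + z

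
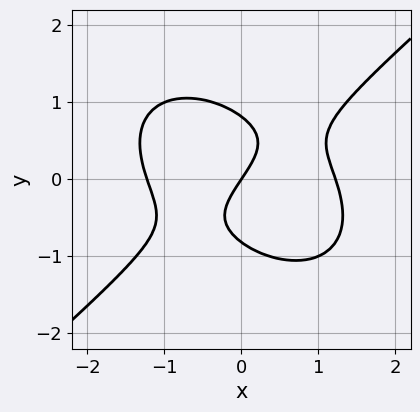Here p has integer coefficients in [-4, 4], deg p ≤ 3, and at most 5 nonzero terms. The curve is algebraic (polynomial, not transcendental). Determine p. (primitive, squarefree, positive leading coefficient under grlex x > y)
2*x^3 - 3*y^3 - 3*x + 2*y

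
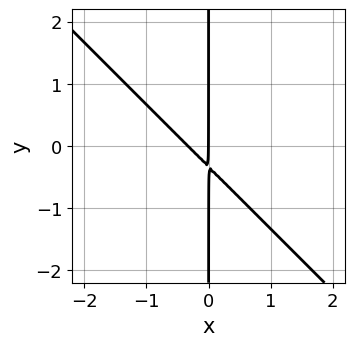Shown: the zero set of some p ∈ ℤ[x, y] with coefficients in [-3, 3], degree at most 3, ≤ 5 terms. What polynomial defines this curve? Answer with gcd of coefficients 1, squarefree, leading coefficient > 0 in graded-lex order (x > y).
3*x^2 + 3*x*y + x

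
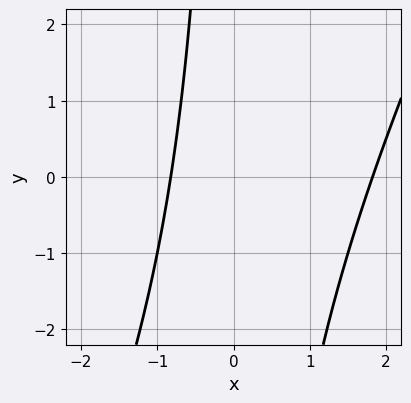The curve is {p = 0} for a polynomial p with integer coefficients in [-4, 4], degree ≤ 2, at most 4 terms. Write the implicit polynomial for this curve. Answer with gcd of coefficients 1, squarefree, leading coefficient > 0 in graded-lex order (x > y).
(a) Degree: the shape is more complex than any degree-1 curve, so deg p = 2.
(b) Reading off the gridlines: it misses every integer gridline on the y-axis.
(c) Putting this together gives p.

2*x^2 - x*y - 2*x - 3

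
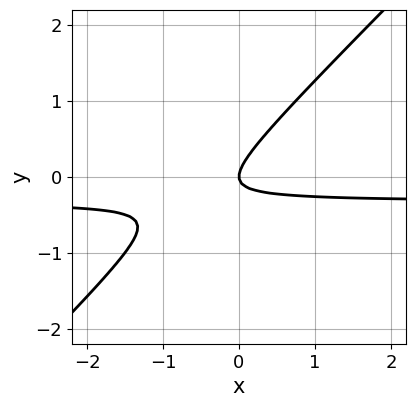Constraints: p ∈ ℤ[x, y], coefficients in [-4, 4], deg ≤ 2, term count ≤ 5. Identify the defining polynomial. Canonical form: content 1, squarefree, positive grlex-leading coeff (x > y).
3*x*y - 3*y^2 + x

Degree: a generic line meets the curve in up to 2 points, so deg p = 2.
Checking where it meets the axes: it meets the x-axis at x = 0 (among the integer gridlines); one y-axis crossing is at y = 0.
Putting this together gives p.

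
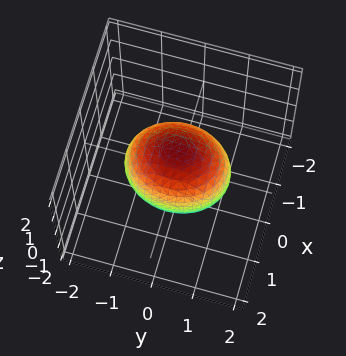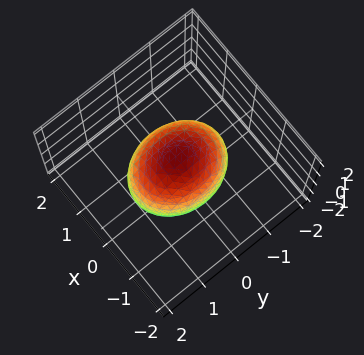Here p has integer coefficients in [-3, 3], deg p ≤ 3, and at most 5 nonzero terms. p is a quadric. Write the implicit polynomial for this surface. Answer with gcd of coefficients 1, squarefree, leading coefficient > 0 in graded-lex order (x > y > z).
(a) Degree: a closed, bounded, convex surface; a quadric, so deg p = 2.
(b) Symmetries: mirror symmetry z ↦ −z ⇒ only even powers of z; the x ↦ −x reflection is a symmetry, so x appears only in even powers; mirror symmetry y ↦ −y ⇒ only even powers of y.
(c) Against the integer gridlines: among the integer gridlines, it crosses the x-axis at x ∈ {-1, 1}.
(d) These observations pin down the coefficients.

3*x^2 + 2*y^2 + 2*z^2 - 3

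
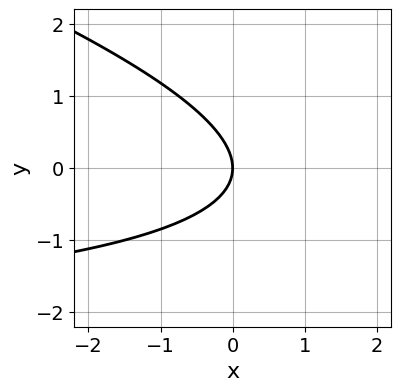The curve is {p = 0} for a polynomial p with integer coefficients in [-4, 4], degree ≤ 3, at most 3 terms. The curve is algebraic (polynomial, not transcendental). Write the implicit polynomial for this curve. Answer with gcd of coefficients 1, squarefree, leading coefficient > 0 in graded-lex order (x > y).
x*y + 3*y^2 + 3*x

deg p = 2. The shape is more complex than any degree-1 curve.
Checking where it meets the axes: it meets the y-axis at y = 0 (among the integer gridlines); it crosses the x-axis at the gridline x = 0.
Fitting integer coefficients to these (and the overall shape) gives p.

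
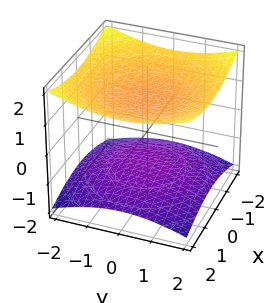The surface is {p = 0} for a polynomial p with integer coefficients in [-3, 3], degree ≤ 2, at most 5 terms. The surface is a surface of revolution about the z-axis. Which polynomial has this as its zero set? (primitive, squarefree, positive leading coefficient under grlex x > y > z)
First, there are 2 components. Treating them together as one polynomial.
Next, deg p = 2. No degree-1 surface has this shape.
Then, symmetry: the z-axis is an axis of rotation, so x and y enter only as x² + y².
Next, from the visible intercepts: the surface avoids every integer y-axis point in the box; the surface avoids every integer x-axis point in the box; the z-axis gridline crossings are at z ∈ {-1, 1}.
Finally, these observations pin down the coefficients.

x^2 + y^2 - 3*z^2 + 3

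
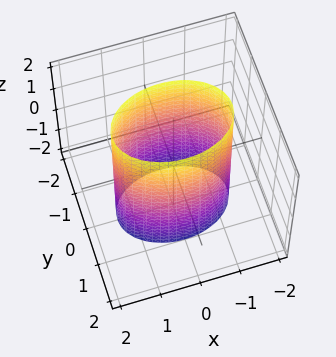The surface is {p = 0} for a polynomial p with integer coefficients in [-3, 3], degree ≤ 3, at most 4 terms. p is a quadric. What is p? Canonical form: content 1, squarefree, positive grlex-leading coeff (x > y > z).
deg p = 2. A cylinder; a quadric.
Symmetries: the y ↦ −y reflection is a symmetry, so y appears only in even powers; it's symmetric under x → −x, forcing even powers of x; it's symmetric under z → −z, forcing even powers of z.
Reading off the gridlines: no z-intercept at any integer in the box; the y-axis gridline crossings are at y ∈ {-1, 1}.
Putting this together gives p.

x^2 + 2*y^2 - 2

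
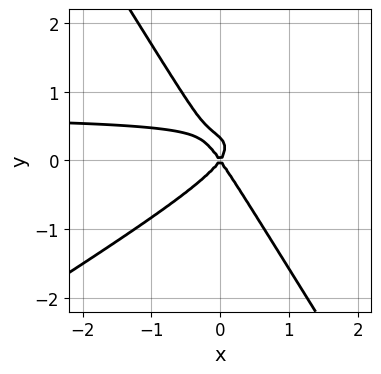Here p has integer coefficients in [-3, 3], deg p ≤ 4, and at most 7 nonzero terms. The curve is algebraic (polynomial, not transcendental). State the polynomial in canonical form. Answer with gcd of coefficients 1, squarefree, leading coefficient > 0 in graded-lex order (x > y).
First, degree: no degree-2 curve has this shape, so deg p = 3.
Next, checking where it meets the axes: it crosses the x-axis at the gridline x = 0; one y-axis crossing is at y = 0.
Finally, solving for integer coefficients yields p as stated.

3*x^2*y - 3*x*y^2 - 3*y^3 - 2*x^2 + y^2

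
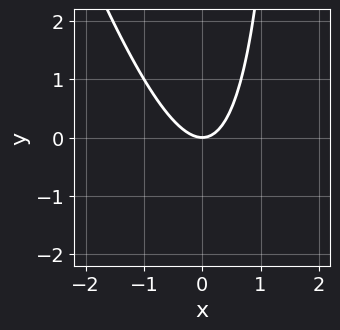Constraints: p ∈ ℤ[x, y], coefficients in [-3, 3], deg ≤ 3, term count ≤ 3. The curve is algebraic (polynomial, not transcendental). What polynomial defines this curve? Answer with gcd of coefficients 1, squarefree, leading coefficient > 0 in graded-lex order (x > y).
3*x^2 + x*y - 2*y

First, the degree is 2 — the shape is more complex than any degree-1 curve.
Next, from the axis intercepts and sections: it crosses the x-axis at the gridline x = 0; one y-axis crossing is at y = 0.
Finally, solving for integer coefficients yields p as stated.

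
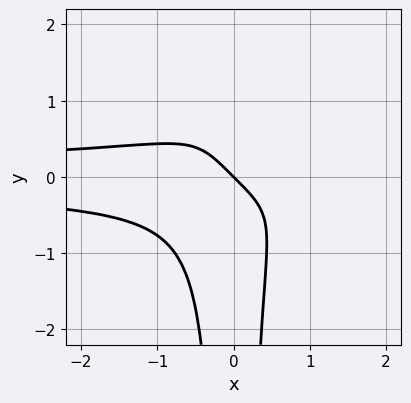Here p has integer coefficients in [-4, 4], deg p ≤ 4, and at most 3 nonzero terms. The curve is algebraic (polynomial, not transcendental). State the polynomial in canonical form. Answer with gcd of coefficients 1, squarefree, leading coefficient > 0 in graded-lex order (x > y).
1. The degree is 4 — no degree-3 curve has this shape.
2. From the visible intercepts: it crosses the y-axis at the gridline y = 0; it meets the x-axis at x = 0 (among the integer gridlines).
3. These observations pin down the coefficients.

3*x^2*y^2 + x + y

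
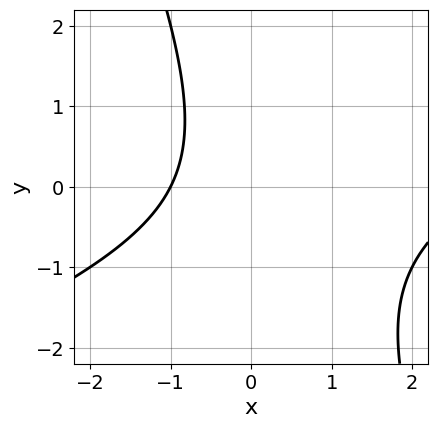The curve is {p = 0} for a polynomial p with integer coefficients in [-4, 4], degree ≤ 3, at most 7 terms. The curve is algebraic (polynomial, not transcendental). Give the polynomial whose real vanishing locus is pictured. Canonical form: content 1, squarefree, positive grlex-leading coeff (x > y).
(a) The degree is 2 — no degree-1 curve has this shape.
(b) Reading off the gridlines: it meets the x-axis at x = -1 (among the integer gridlines); no y-intercept at any integer in the box.
(c) Assembling these constraints gives the stated polynomial.

x^2 - 2*x*y - y^2 - 2*x - 3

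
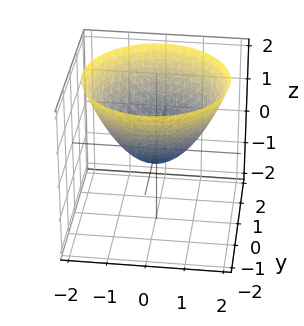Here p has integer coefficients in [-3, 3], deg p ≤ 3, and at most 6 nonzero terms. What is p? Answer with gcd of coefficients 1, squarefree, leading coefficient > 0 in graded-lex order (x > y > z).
2*x^2 + 2*y^2 - 3*z - 1

The degree is 2 — no degree-1 surface has this shape.
Symmetry: the surface is invariant under rotation about z: p = q(x² + y², z).
Checking where it meets the axes: a circular section at z = 2 has radius between 1 and 2.
Matching integer coefficients to the picture gives p.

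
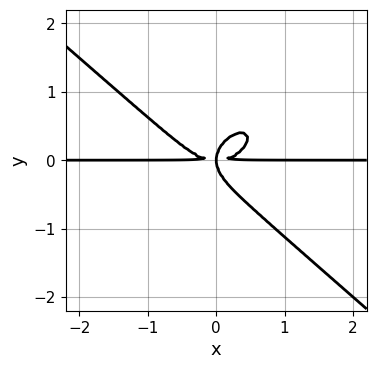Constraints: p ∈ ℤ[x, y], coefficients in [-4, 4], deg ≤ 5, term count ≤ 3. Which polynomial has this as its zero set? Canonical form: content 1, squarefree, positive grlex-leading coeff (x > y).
The degree is 4 — a generic line meets the curve in up to 4 points.
Observable constraints: every point of the x-axis in the box is on the curve.
Together with the visible shape, these determine p as stated.

2*x^3*y + 3*y^4 - 2*x*y^2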